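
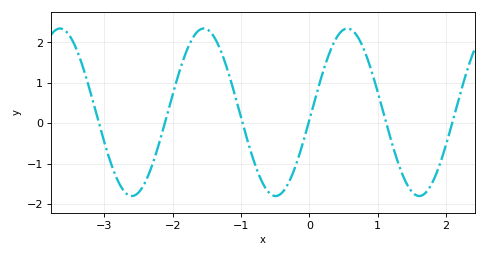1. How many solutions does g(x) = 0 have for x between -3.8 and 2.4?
6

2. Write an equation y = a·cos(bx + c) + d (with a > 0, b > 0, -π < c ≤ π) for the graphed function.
y = 2.07cos(2.99x - 1.66) + 0.27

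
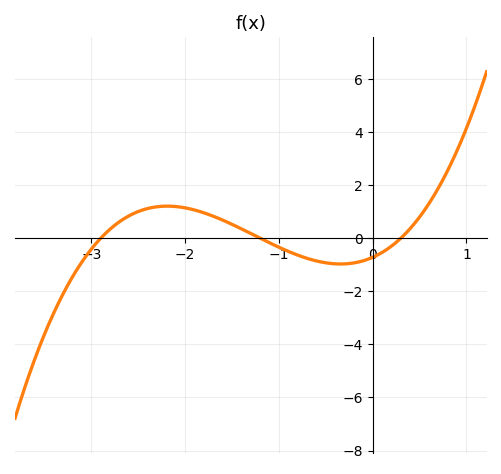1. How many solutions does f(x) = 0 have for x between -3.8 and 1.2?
3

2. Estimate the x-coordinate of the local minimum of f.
-0.3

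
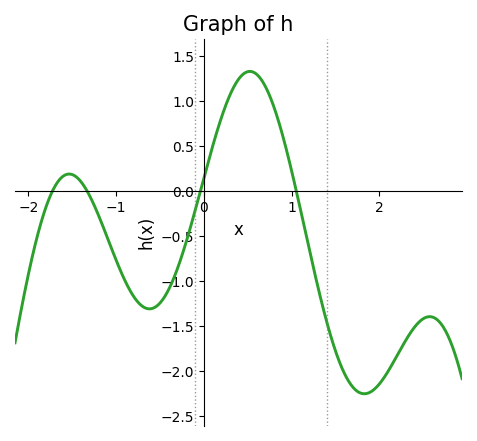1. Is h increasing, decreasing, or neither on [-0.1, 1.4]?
neither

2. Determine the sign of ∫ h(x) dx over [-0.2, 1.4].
positive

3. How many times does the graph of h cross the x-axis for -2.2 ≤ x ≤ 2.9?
4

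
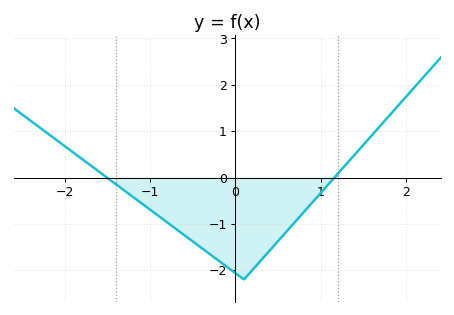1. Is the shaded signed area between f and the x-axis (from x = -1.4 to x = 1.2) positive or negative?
negative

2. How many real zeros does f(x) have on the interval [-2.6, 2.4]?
2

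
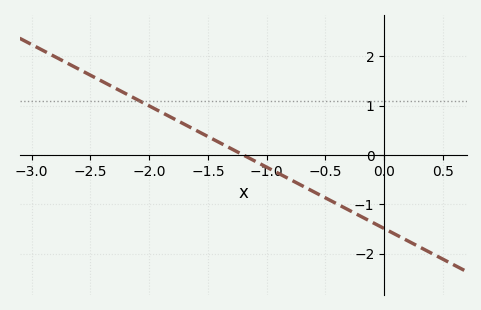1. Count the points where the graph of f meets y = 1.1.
1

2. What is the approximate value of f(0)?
-1.49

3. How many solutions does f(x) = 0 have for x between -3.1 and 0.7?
1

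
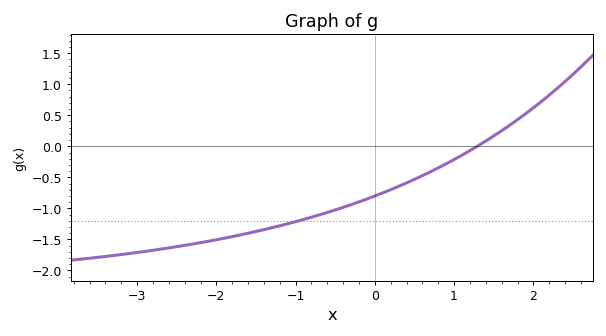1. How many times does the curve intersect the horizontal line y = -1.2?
1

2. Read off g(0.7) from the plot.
-0.411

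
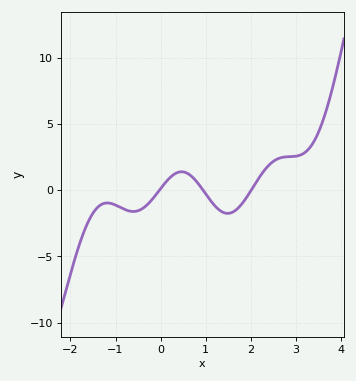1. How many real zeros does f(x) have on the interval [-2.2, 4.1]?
3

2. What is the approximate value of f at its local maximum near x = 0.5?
1.5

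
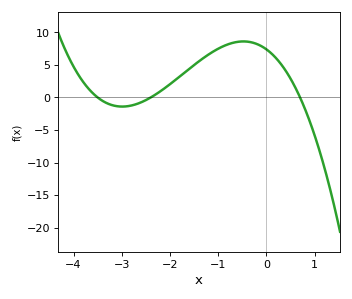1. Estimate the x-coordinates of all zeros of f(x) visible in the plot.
-3.5, -2.4, 0.7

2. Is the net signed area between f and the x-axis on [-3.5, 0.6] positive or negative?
positive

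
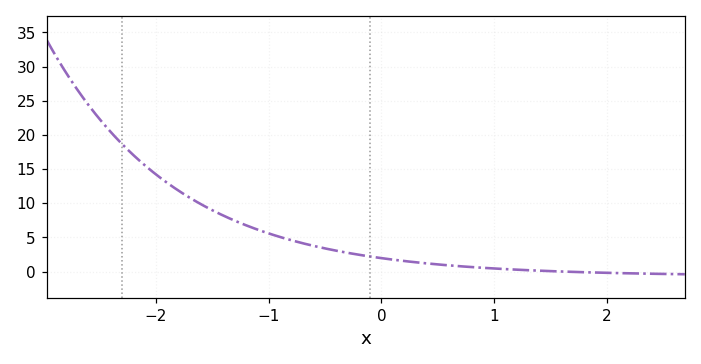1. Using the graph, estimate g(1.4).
0.122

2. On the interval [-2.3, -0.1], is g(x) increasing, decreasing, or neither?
decreasing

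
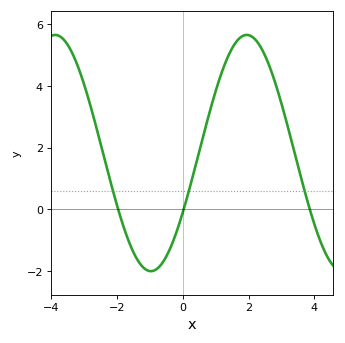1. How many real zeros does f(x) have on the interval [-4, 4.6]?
3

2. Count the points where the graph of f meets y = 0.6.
3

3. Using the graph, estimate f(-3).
4.09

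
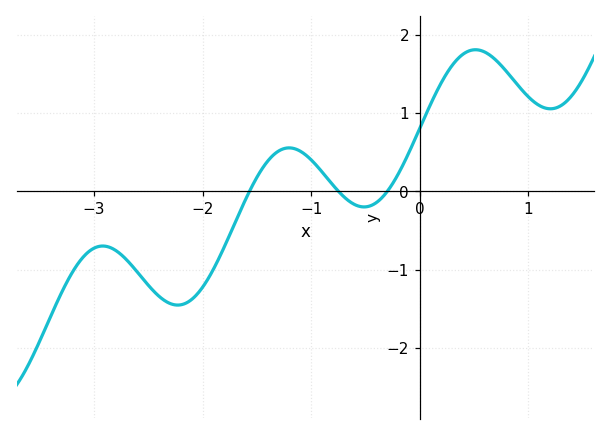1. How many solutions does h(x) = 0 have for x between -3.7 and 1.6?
3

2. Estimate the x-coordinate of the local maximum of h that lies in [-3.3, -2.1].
-2.9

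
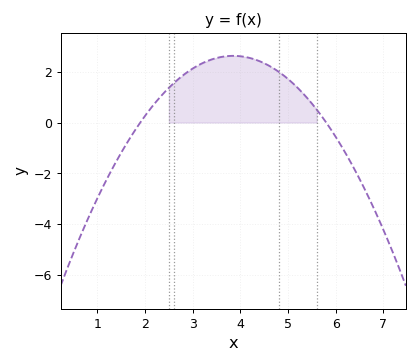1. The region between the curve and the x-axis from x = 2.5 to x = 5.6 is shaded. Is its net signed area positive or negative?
positive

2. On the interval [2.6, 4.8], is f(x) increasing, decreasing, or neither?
neither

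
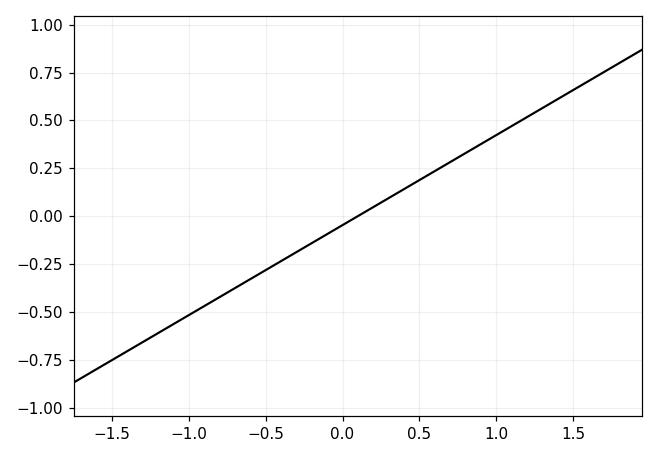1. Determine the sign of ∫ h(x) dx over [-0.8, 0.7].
negative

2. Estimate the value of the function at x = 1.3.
0.564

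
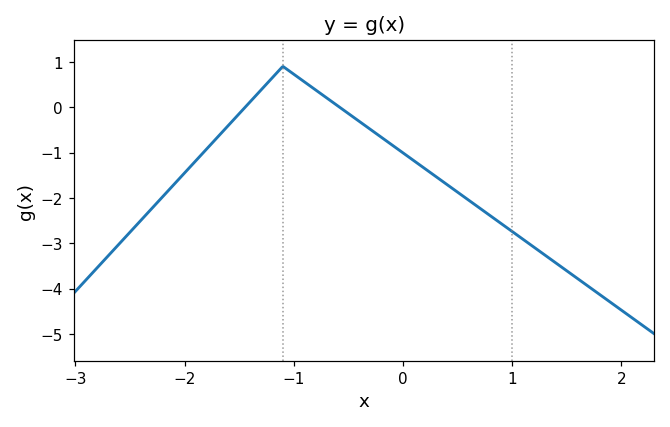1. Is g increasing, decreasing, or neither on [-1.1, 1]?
decreasing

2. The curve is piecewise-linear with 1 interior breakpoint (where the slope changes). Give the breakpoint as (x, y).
(-1.1, 0.9)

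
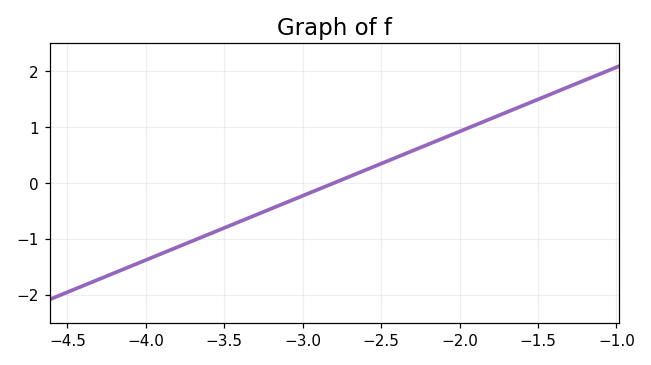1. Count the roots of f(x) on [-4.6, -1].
1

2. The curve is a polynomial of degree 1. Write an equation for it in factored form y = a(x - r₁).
y = 1.15(x + 2.8)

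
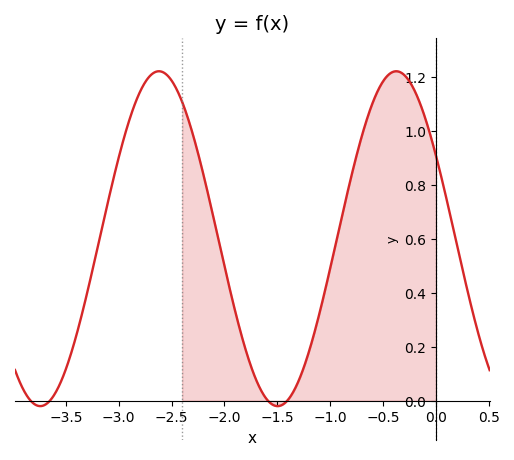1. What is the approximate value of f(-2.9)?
1.04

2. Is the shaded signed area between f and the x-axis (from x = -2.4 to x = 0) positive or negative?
positive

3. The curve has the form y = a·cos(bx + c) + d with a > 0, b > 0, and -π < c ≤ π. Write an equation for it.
y = 0.62cos(2.8x + 1.05) + 0.6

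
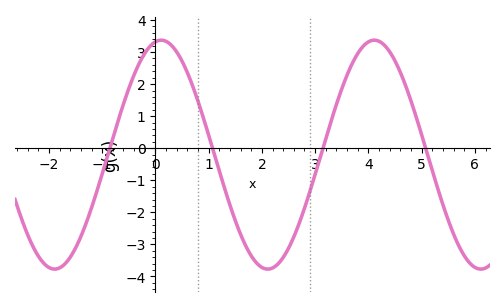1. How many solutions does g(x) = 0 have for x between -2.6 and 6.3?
4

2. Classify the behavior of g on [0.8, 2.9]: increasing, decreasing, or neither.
neither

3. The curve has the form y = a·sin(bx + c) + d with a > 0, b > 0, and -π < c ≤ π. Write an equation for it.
y = 3.57sin(1.6x + 1.4) - 0.2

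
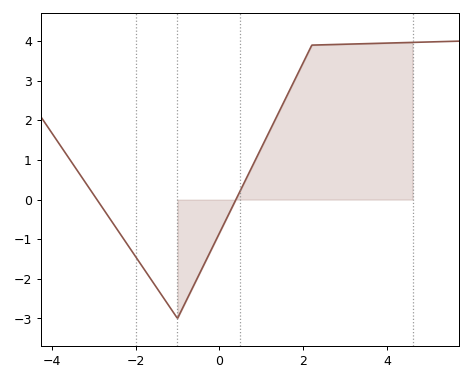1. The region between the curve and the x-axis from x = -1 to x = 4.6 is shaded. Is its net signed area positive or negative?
positive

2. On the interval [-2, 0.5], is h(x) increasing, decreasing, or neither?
neither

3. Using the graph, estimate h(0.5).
0.2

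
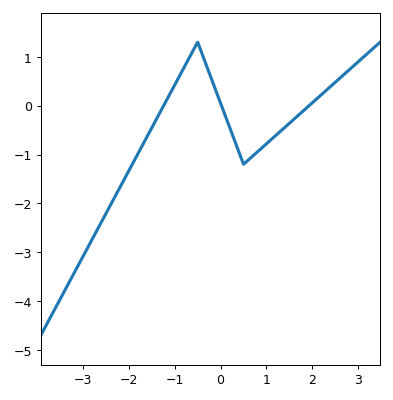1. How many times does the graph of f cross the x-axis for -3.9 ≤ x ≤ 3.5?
3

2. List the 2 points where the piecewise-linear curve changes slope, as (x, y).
(-0.5, 1.3); (0.5, -1.2)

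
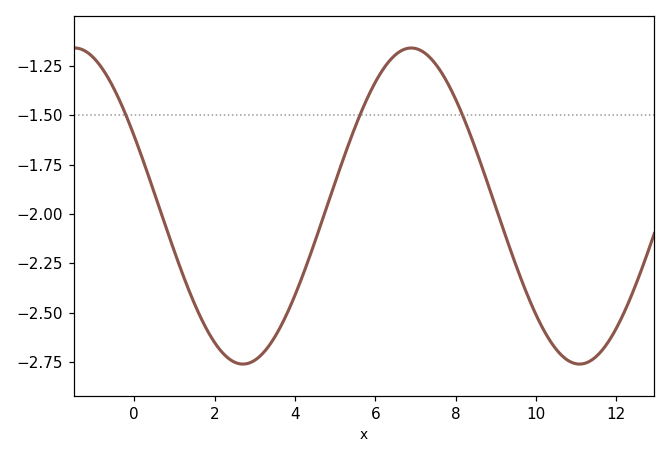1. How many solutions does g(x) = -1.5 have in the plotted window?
3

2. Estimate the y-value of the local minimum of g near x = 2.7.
-2.76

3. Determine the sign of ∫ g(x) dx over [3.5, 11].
negative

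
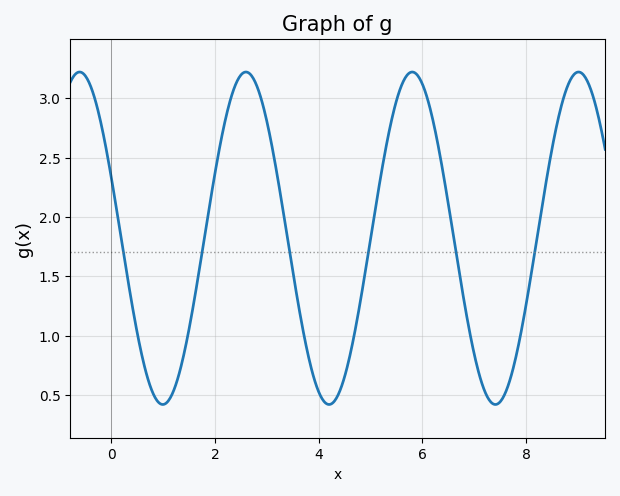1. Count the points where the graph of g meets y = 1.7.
6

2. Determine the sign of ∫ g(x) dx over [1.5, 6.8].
positive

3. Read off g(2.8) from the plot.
3.11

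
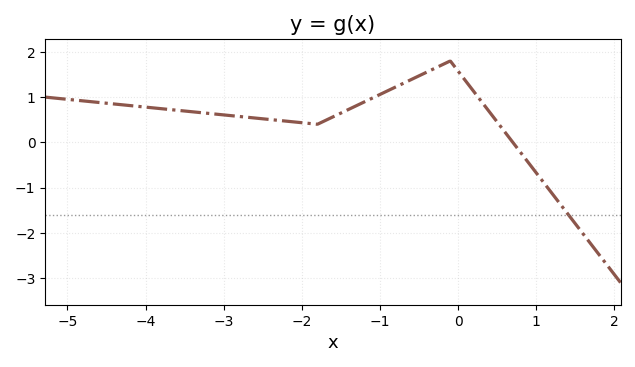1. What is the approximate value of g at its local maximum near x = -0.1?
1.8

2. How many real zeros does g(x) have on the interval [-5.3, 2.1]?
1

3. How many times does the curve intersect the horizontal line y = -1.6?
1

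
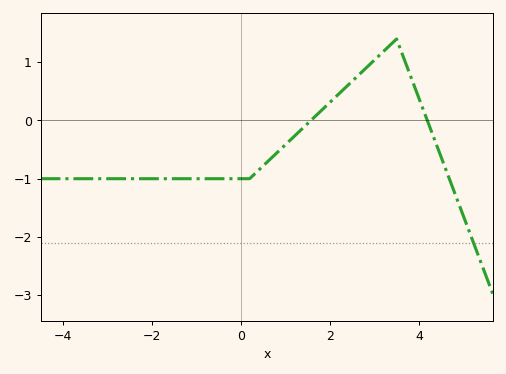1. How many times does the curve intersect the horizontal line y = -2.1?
1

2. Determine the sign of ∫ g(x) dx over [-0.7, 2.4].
negative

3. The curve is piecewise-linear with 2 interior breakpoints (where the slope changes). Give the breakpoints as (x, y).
(0.2, -1); (3.5, 1.4)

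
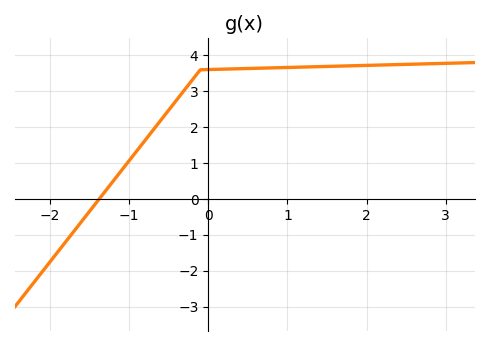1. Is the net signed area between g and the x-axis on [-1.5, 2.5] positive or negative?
positive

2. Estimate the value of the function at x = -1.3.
0.216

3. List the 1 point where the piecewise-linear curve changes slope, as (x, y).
(-0.1, 3.6)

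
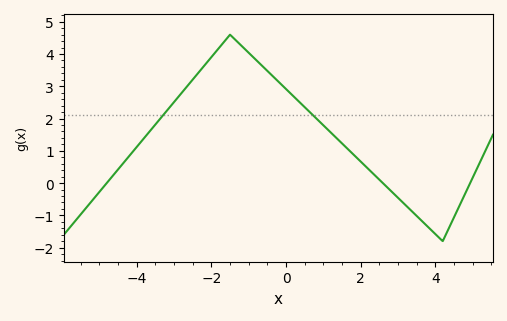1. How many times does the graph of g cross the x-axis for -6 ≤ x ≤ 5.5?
3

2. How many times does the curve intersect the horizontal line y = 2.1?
2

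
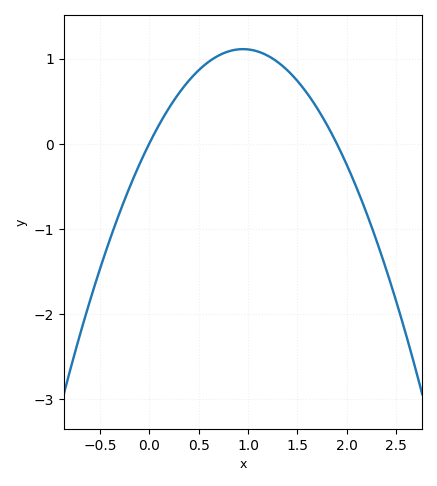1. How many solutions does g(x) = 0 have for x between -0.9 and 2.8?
2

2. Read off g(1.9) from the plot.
0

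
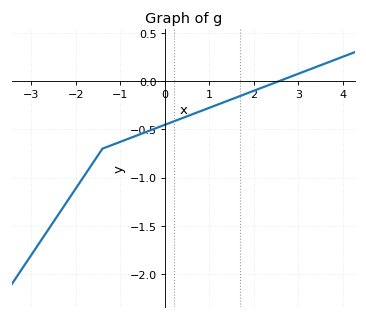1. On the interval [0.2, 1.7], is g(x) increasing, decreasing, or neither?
increasing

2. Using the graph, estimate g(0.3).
-0.4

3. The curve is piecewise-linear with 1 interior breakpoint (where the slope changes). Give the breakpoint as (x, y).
(-1.4, -0.7)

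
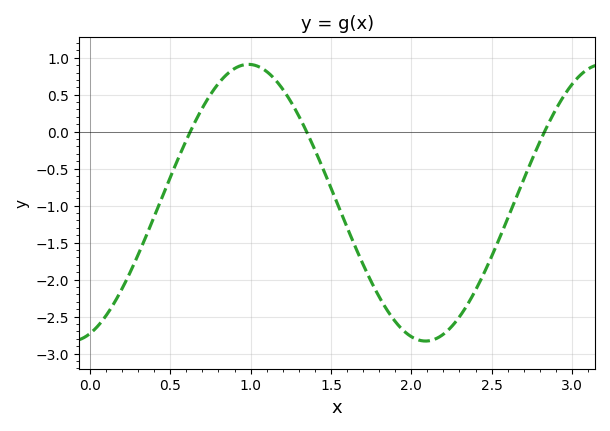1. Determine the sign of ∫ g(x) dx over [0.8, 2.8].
negative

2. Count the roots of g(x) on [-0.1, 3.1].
3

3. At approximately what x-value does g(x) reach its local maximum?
0.987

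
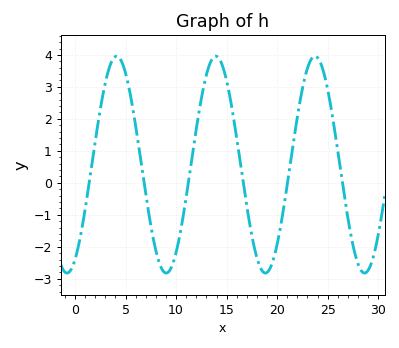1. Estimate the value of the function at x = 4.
4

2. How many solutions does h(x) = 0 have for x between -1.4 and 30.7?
6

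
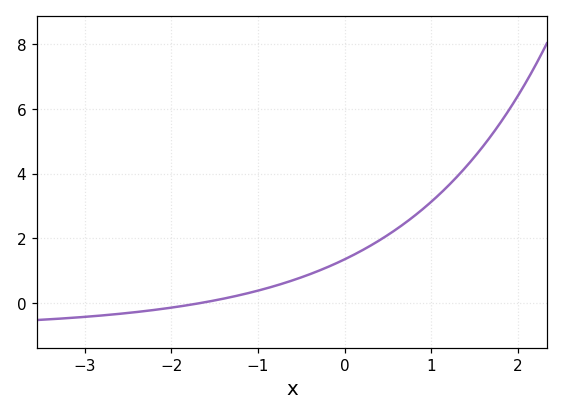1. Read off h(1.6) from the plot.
4.86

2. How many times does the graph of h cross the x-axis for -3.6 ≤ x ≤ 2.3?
1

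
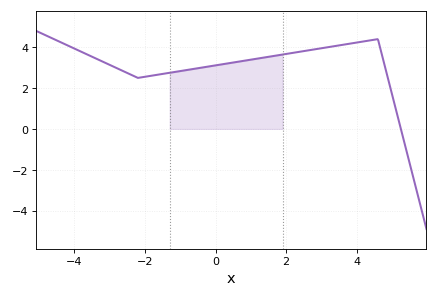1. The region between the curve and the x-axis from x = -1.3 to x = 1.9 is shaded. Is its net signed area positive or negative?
positive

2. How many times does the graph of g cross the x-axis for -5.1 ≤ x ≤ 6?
1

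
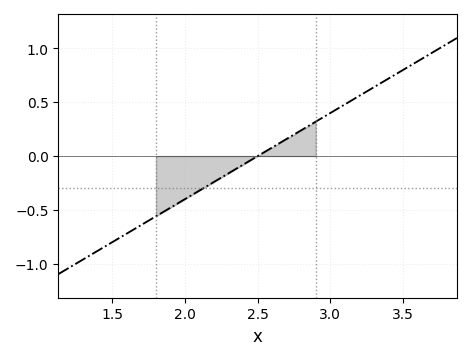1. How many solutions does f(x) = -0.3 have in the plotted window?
1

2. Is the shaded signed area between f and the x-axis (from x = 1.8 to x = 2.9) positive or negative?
negative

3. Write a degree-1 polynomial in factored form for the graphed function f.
y = 0.8(x - 2.5)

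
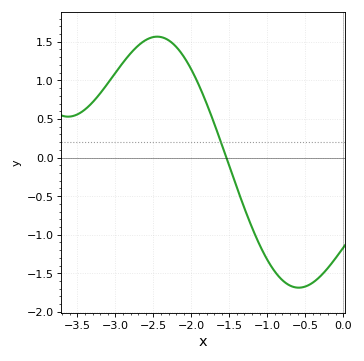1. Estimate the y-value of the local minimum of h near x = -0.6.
-1.7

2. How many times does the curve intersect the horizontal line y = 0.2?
1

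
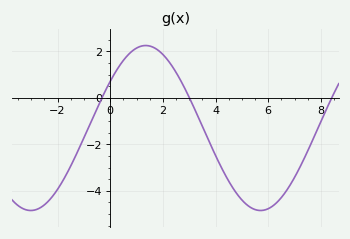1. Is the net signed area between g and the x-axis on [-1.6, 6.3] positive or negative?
negative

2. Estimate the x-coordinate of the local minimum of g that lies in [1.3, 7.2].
5.8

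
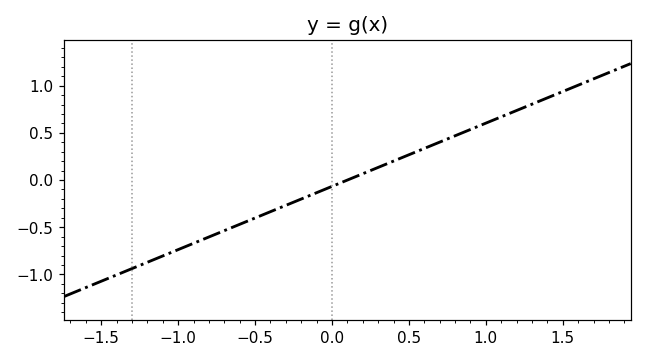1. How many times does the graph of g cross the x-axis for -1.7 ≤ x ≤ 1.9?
1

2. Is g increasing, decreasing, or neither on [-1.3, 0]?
increasing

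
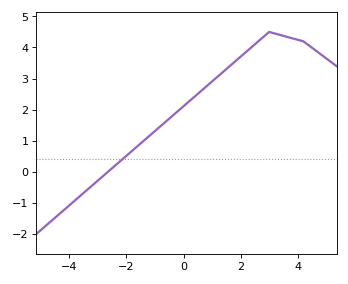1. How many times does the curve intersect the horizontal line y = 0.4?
1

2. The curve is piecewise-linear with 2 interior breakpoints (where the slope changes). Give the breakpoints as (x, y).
(3, 4.5); (4.2, 4.2)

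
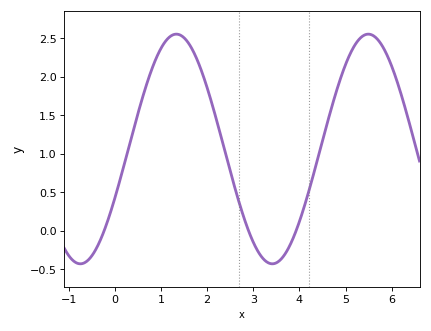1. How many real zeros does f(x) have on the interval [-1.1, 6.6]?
3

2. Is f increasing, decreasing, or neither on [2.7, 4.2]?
neither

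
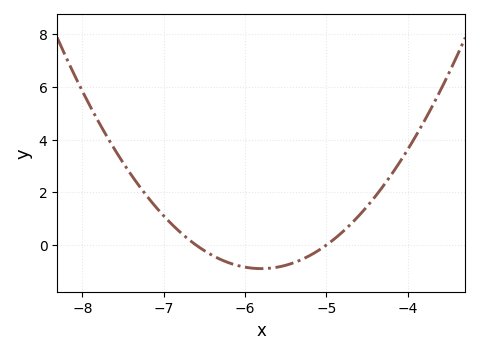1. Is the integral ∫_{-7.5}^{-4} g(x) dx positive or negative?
positive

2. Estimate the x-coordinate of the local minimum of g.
-5.8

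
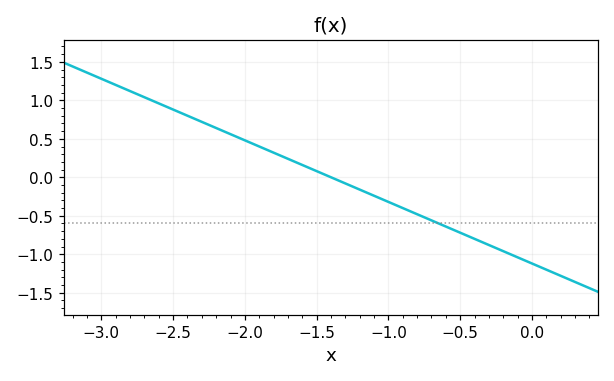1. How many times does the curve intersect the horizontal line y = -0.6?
1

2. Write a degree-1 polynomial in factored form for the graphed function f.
y = -0.8(x + 1.4)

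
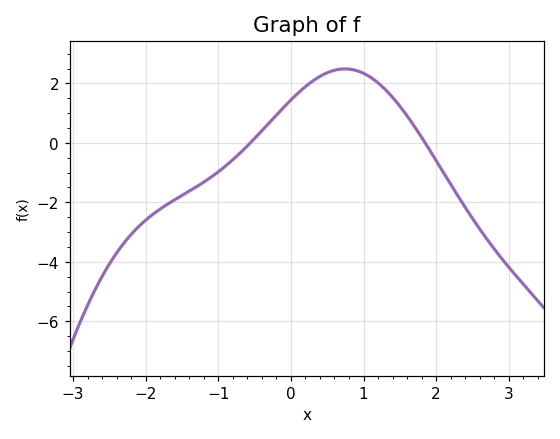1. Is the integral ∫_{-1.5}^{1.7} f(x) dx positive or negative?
positive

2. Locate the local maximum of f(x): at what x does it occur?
0.746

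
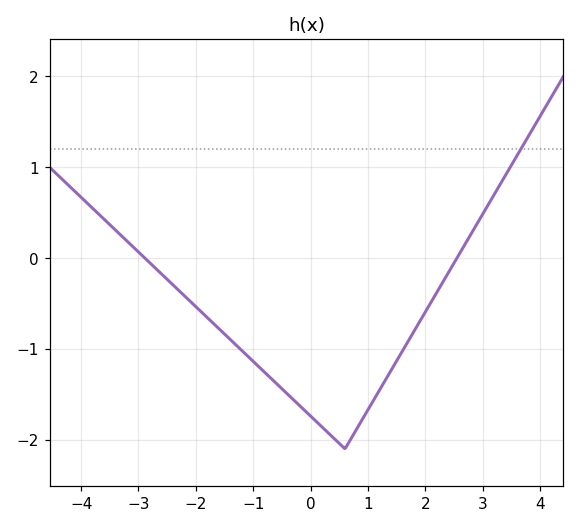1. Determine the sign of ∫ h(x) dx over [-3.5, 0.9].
negative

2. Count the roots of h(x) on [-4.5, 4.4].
2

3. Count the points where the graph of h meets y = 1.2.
1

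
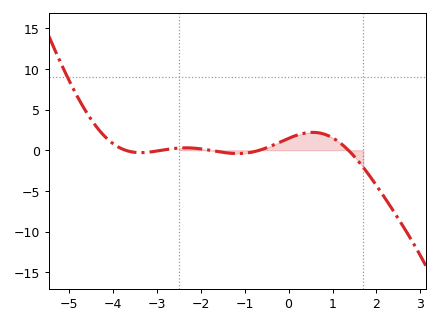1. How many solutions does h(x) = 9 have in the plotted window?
1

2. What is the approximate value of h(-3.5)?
-0.5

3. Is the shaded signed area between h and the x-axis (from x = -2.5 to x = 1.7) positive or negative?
positive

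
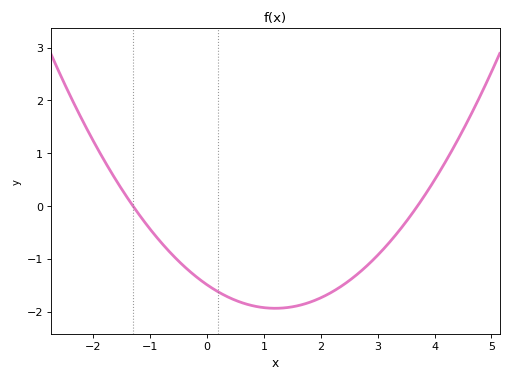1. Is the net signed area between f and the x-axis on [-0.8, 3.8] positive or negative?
negative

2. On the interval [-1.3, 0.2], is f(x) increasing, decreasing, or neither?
decreasing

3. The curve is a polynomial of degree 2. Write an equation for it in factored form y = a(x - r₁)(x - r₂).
y = 0.31(x + 1.3)(x - 3.7)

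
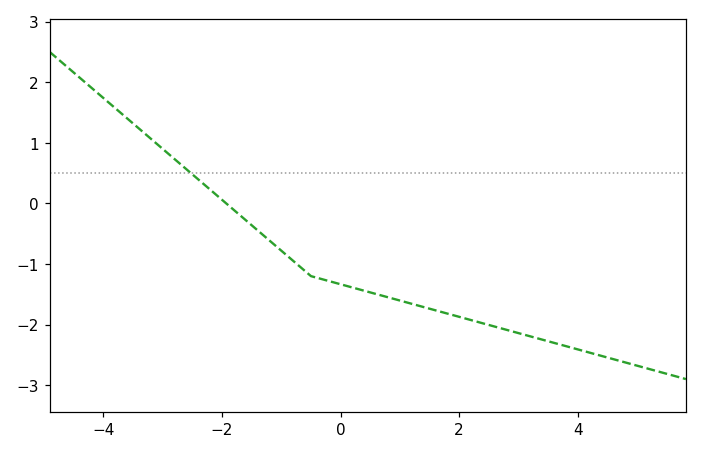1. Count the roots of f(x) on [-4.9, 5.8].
1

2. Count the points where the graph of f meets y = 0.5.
1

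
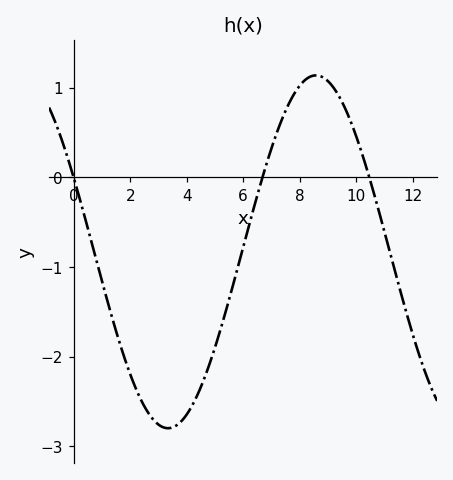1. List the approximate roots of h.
-0.006, 6.68, 10.5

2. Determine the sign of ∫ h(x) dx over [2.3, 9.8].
negative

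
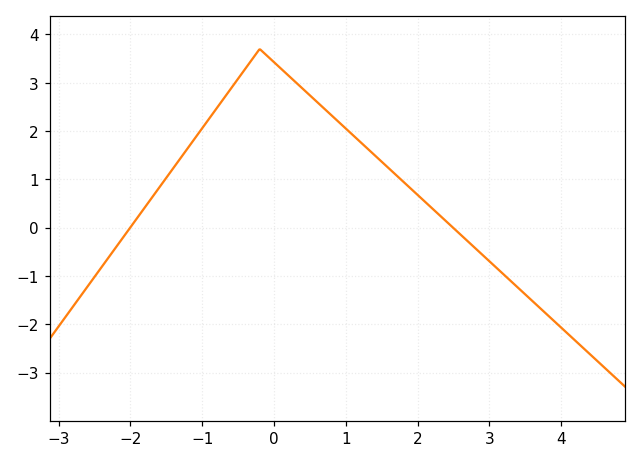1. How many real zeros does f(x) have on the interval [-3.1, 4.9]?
2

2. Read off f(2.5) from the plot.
0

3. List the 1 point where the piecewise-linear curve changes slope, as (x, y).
(-0.2, 3.7)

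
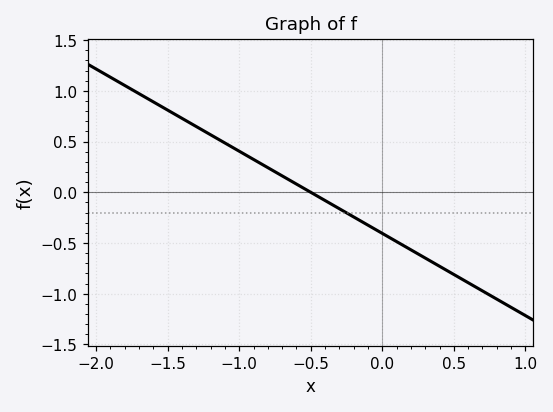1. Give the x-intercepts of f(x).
-0.5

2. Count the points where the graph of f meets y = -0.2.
1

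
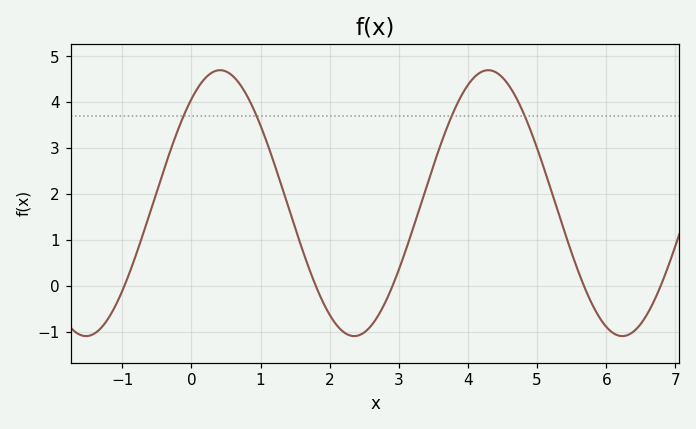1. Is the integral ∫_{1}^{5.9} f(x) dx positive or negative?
positive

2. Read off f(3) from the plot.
0.4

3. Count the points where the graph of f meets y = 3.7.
4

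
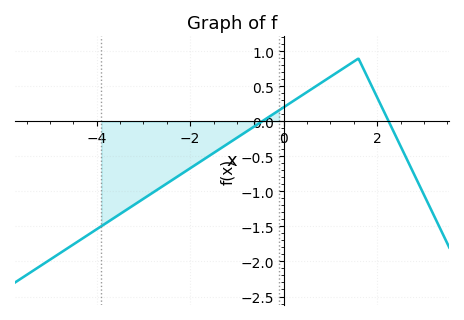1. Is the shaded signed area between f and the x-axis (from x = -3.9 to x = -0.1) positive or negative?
negative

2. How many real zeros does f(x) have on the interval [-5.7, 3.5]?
2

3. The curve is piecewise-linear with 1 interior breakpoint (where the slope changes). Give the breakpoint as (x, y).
(1.6, 0.9)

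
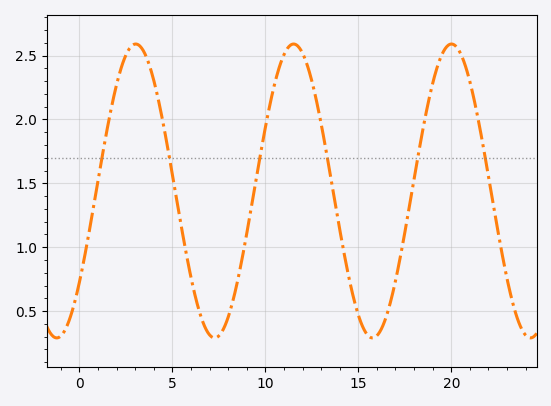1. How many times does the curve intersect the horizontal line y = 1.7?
6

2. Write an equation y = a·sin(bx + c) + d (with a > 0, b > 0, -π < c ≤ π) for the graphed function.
y = 1.15sin(0.74x - 0.67) + 1.44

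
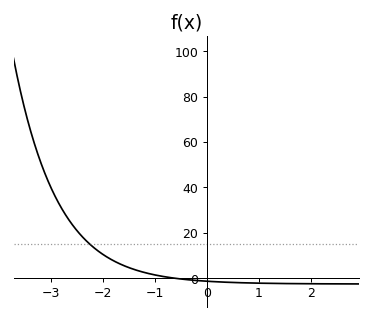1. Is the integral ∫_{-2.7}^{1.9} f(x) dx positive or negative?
positive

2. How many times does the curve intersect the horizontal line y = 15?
1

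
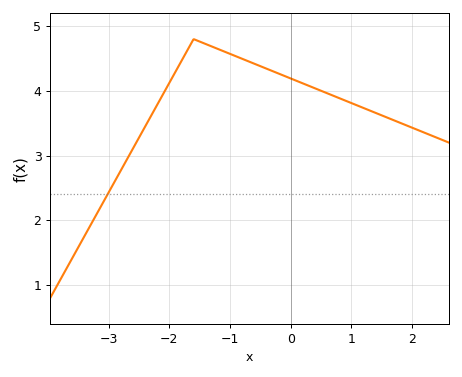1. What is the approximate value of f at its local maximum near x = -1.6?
4.8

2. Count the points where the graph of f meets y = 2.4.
1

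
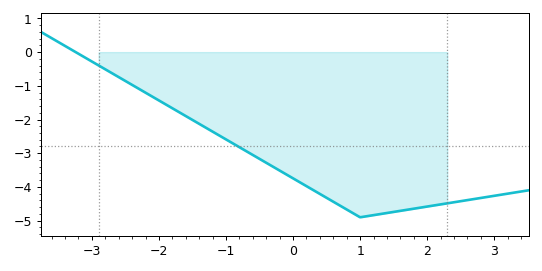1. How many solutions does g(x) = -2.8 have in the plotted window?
1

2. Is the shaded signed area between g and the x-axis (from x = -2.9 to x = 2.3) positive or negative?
negative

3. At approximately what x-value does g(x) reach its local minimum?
1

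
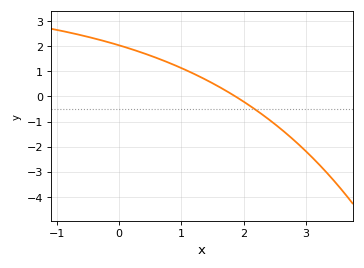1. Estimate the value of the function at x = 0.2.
1.89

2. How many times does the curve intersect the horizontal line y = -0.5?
1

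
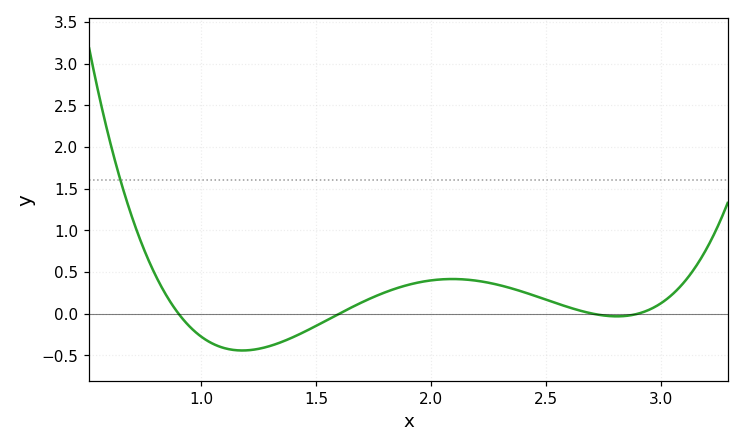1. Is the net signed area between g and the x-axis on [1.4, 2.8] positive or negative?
positive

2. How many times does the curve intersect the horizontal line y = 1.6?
1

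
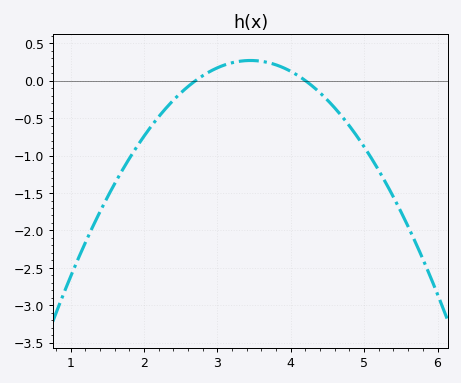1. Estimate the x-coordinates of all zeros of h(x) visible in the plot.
2.7, 4.2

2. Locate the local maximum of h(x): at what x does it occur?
3.5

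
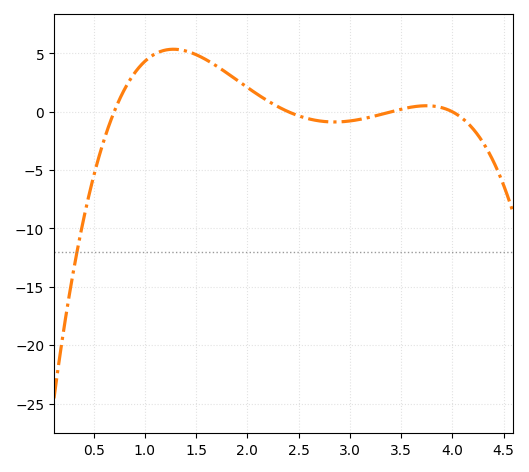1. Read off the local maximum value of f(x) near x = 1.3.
5.5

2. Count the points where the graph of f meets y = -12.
1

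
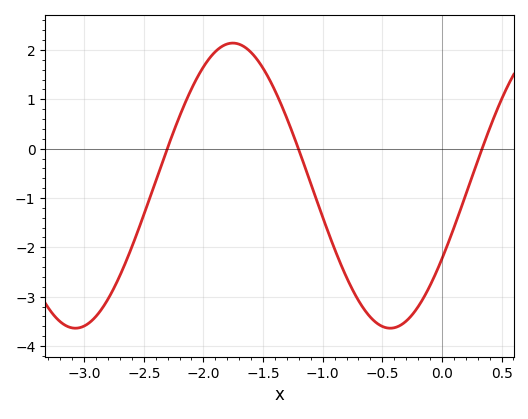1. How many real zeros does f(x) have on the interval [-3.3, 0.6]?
3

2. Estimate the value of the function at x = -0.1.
-2.8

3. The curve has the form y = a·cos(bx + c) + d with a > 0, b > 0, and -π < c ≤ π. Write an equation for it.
y = 2.89cos(2.4x - 2.1) - 0.75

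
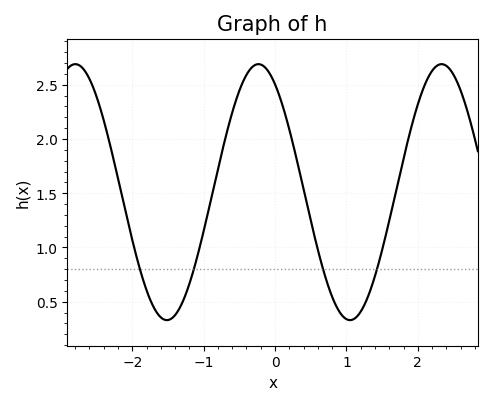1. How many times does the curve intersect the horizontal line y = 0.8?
4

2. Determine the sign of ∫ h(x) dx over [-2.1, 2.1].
positive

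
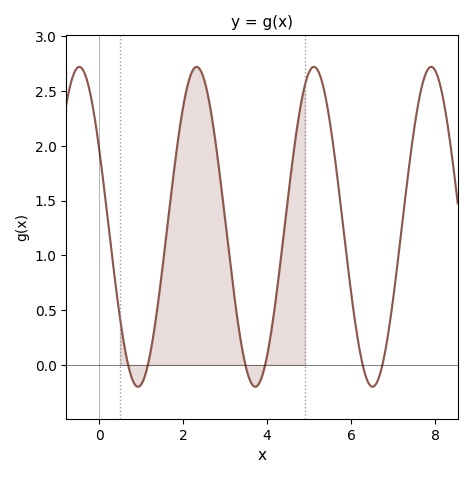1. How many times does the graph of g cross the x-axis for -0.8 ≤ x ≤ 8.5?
6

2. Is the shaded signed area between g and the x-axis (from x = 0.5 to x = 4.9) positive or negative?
positive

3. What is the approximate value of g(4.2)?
0.6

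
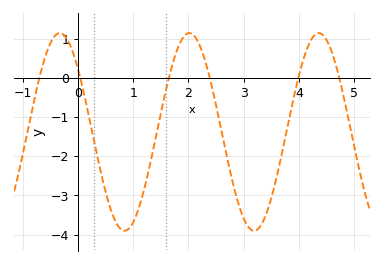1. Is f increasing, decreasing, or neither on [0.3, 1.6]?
neither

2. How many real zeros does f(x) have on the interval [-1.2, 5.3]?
6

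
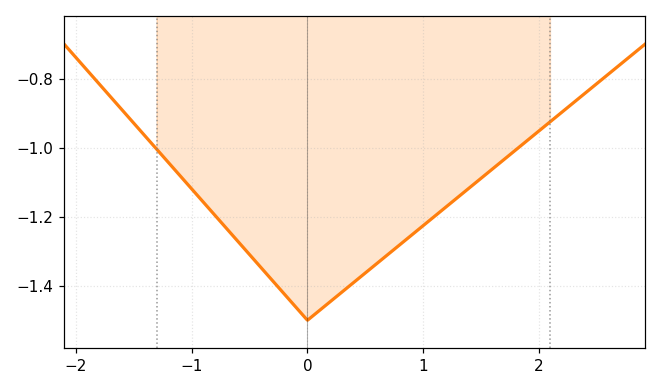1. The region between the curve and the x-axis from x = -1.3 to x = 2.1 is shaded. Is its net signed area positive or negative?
negative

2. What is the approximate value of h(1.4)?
-1.12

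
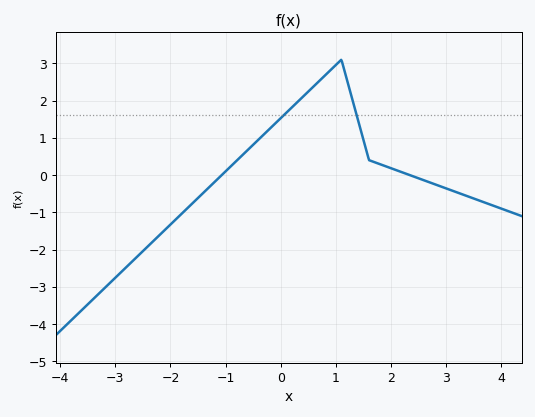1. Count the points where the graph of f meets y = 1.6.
2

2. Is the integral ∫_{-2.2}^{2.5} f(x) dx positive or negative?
positive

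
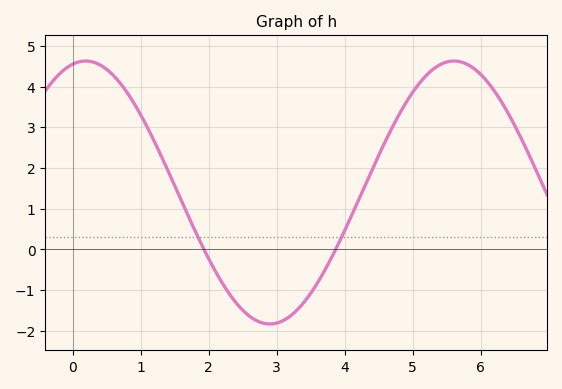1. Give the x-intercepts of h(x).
1.93, 3.87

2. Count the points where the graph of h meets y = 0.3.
2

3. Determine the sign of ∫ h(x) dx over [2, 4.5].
negative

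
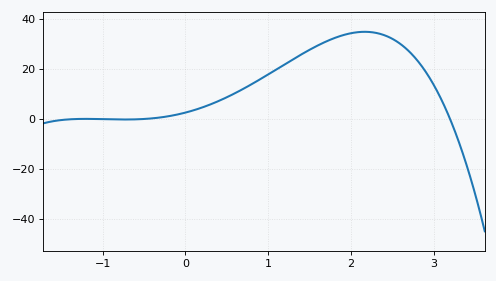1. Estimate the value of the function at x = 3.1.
7.45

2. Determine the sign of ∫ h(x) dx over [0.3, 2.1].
positive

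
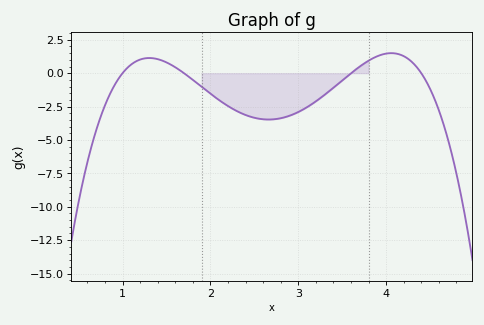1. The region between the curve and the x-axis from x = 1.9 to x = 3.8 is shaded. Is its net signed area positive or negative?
negative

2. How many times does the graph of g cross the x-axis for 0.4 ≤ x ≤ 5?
4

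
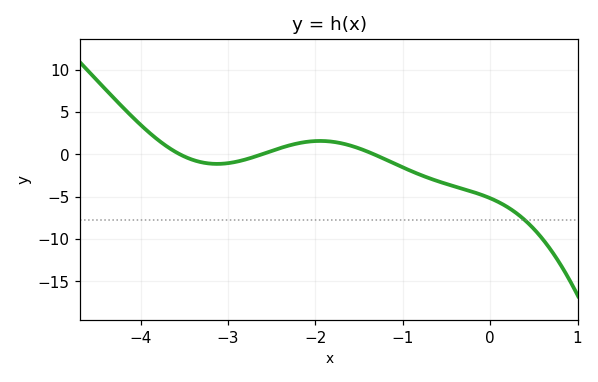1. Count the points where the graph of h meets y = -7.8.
1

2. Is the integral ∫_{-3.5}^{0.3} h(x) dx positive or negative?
negative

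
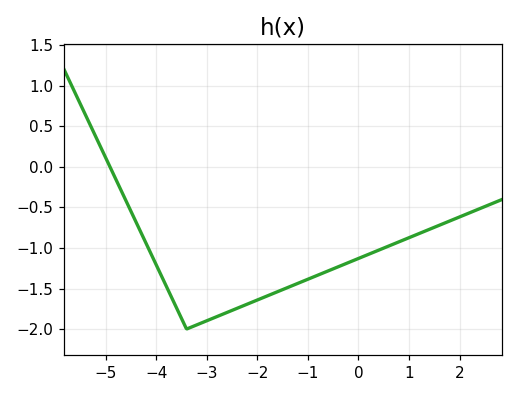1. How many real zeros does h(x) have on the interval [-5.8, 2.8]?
1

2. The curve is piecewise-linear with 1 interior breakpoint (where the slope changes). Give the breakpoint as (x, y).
(-3.4, -2)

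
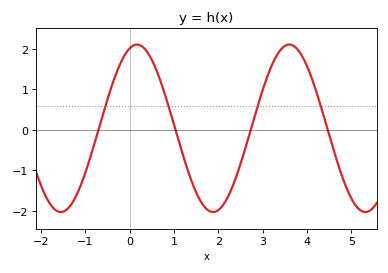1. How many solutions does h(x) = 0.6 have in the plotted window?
4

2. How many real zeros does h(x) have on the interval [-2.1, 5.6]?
4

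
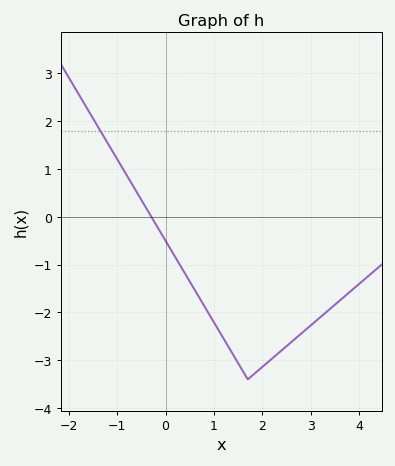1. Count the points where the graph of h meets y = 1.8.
1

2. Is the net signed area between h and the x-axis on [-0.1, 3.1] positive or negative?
negative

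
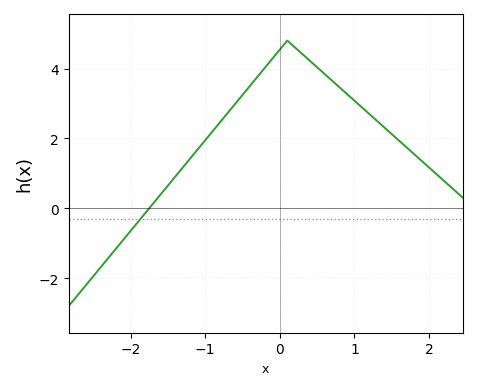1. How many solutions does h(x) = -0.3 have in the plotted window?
1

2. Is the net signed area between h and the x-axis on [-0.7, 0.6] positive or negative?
positive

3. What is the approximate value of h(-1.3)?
1.17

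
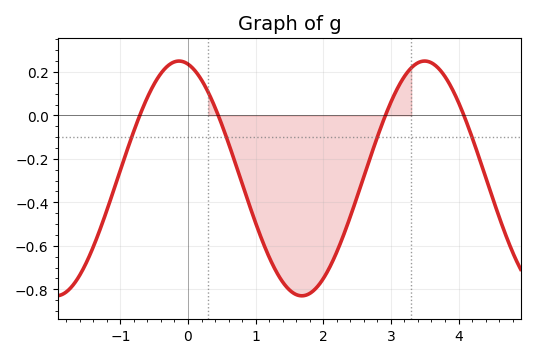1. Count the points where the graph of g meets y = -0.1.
4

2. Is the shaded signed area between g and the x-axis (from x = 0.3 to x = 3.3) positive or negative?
negative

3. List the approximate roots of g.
-0.713, 0.448, 2.92, 4.08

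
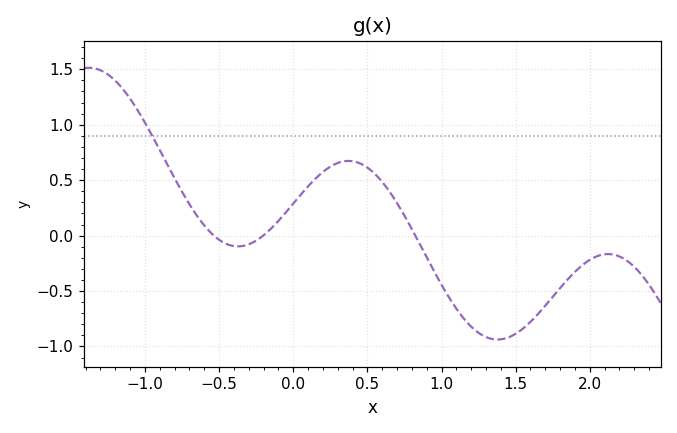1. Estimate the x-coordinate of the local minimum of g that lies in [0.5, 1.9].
1.38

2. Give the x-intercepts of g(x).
-0.535, -0.202, 0.823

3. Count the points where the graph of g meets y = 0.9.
1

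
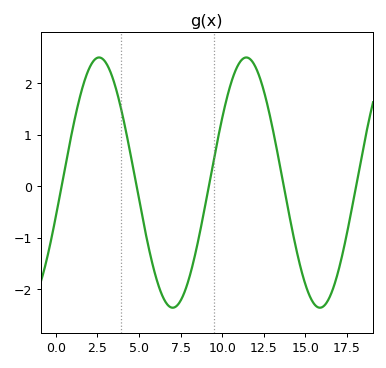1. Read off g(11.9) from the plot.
2.4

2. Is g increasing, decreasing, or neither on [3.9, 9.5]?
neither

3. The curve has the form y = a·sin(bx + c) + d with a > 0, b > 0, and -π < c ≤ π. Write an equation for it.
y = 2.43sin(0.71x - 0.27) + 0.07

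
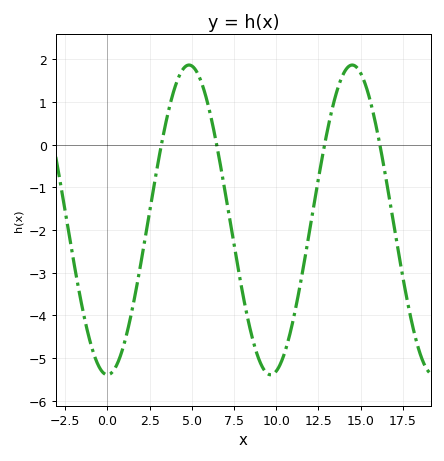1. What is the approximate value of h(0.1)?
-5.4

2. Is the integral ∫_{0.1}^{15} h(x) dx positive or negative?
negative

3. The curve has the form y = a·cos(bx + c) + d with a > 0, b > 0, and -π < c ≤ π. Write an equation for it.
y = 3.63cos(0.65x - 3.1) - 1.76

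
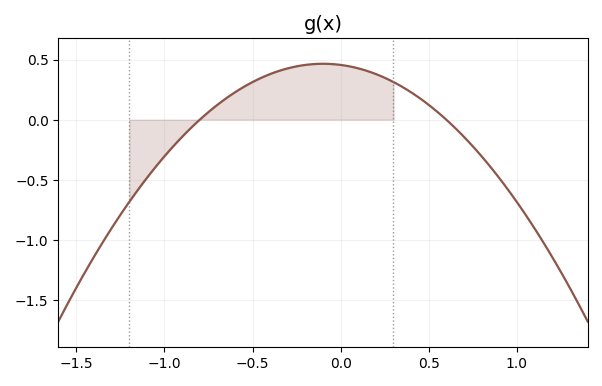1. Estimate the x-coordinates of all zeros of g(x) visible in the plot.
-0.8, 0.6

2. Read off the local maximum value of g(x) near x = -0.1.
0.465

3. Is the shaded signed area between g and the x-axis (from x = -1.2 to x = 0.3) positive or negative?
positive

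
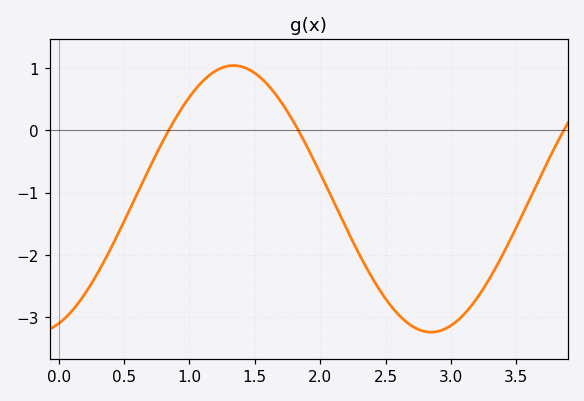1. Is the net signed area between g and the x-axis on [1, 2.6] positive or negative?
negative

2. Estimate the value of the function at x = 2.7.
-3.14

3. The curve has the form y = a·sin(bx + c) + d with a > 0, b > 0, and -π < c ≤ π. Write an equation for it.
y = 2.14sin(2.08x - 1.21) - 1.1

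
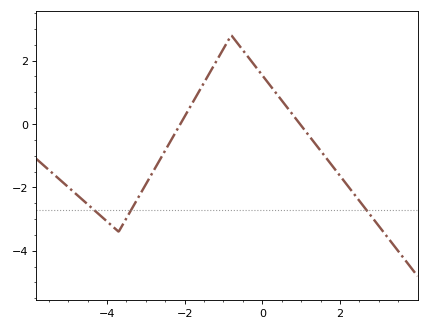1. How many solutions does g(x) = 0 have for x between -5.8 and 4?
2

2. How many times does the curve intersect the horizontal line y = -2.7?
3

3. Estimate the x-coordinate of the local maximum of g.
-0.8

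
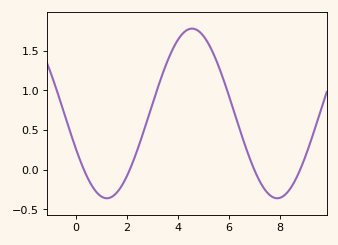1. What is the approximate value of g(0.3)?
0.011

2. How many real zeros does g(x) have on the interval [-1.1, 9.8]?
4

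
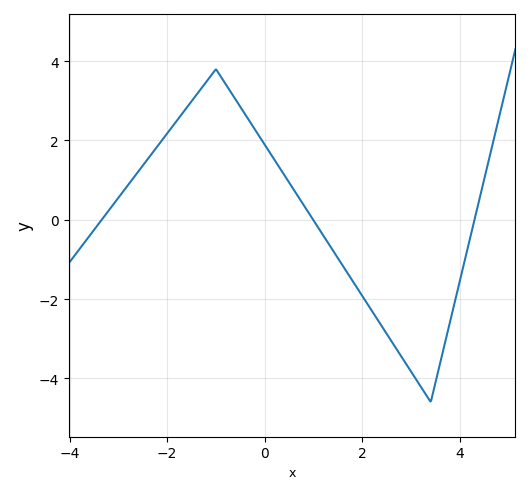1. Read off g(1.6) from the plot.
-1.2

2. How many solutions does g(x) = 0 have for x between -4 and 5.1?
3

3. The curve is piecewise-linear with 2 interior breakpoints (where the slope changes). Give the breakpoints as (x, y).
(-1, 3.8); (3.4, -4.6)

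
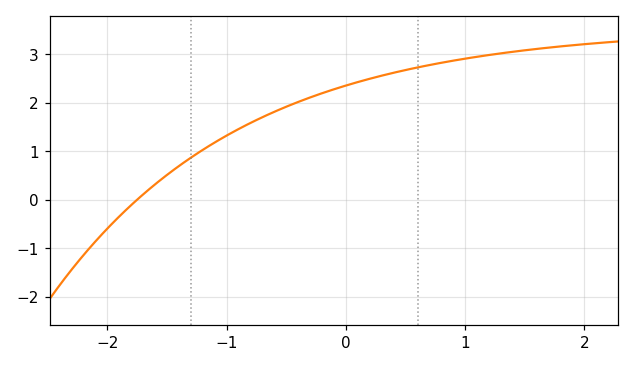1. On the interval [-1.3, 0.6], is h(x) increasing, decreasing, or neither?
increasing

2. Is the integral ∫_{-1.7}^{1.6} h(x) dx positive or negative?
positive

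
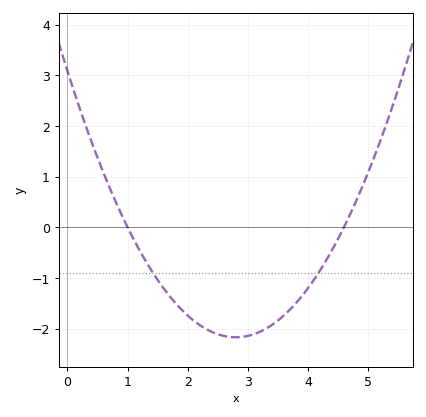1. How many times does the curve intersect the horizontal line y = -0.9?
2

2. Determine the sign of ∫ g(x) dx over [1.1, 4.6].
negative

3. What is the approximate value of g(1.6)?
-1.21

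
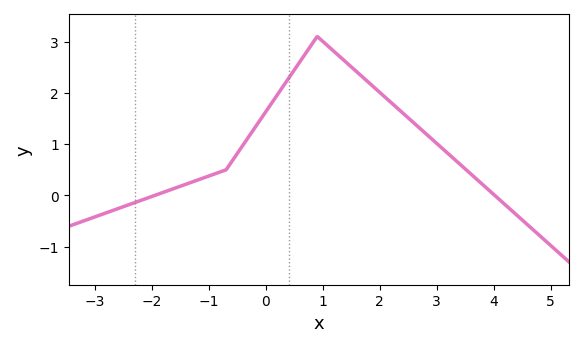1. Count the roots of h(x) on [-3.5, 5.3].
2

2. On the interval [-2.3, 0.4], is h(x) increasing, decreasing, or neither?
increasing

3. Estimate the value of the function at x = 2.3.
1.71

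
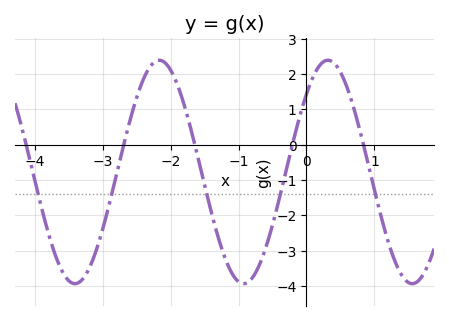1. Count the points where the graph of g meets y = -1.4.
5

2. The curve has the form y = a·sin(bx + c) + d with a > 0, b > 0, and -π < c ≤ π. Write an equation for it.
y = 3.16sin(2.53x + 0.772) - 0.77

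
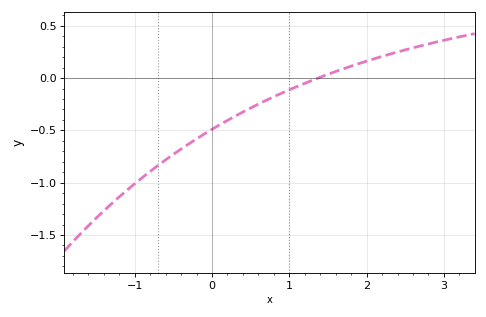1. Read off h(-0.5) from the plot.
-0.729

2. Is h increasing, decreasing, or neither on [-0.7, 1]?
increasing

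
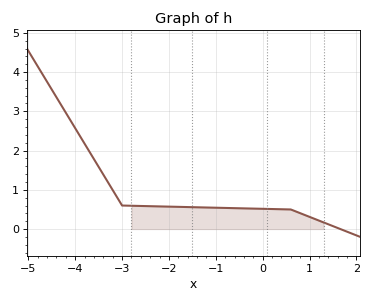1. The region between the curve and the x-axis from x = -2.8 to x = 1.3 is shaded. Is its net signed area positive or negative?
positive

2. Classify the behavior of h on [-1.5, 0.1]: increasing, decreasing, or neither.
decreasing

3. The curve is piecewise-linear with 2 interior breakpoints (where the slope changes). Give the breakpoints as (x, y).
(-3, 0.6); (0.6, 0.5)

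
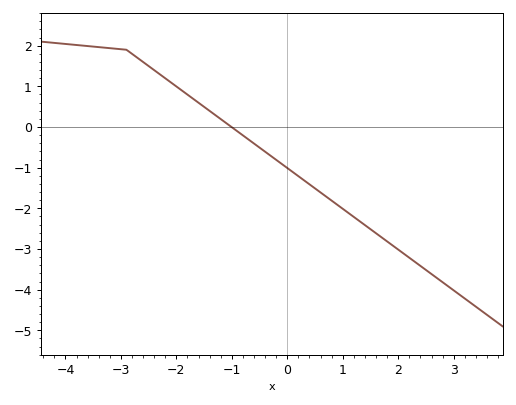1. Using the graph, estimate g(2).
-3.01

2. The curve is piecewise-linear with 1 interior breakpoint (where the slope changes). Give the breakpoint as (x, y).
(-2.9, 1.9)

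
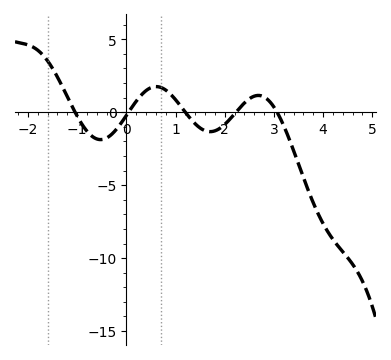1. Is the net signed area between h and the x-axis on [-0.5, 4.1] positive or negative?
negative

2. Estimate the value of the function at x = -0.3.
-1.52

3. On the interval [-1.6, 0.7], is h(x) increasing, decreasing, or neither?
neither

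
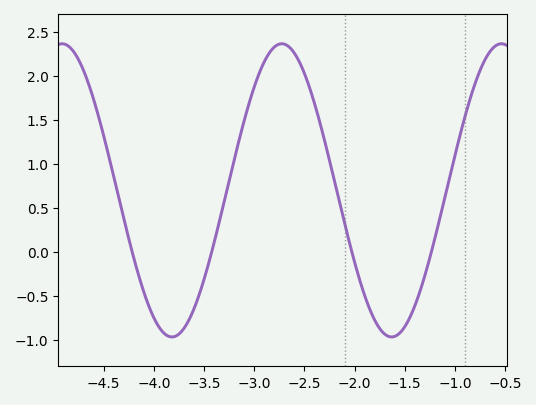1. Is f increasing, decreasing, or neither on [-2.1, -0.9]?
neither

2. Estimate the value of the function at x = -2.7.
2.37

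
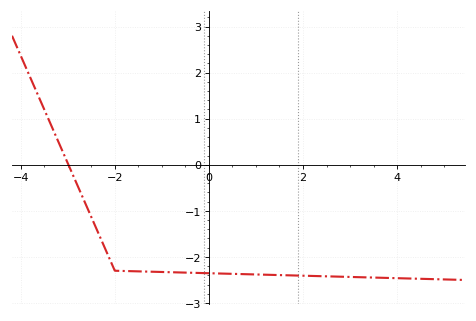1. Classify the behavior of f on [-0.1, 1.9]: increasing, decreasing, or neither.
decreasing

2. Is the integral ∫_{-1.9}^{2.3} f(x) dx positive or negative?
negative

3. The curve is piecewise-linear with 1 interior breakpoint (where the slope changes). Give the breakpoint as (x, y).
(-2, -2.3)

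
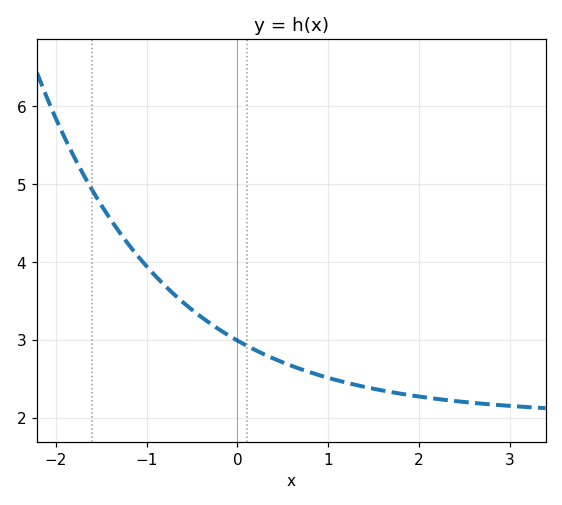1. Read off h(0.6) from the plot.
2.7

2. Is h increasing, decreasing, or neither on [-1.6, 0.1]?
decreasing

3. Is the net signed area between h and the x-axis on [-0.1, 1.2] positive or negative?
positive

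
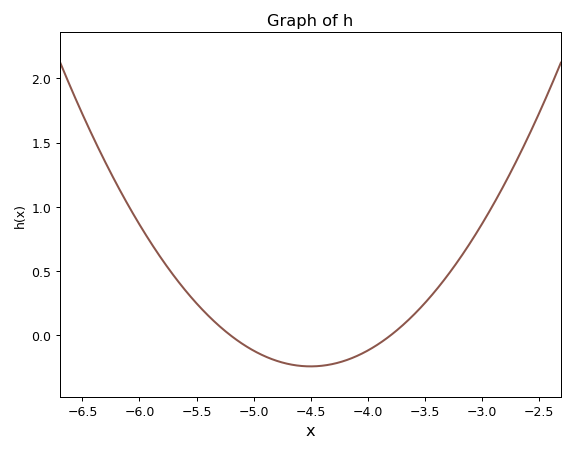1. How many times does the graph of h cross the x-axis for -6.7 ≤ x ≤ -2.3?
2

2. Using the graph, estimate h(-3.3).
0.465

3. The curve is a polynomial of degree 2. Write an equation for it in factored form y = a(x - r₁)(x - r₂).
y = 0.49(x + 5.2)(x + 3.8)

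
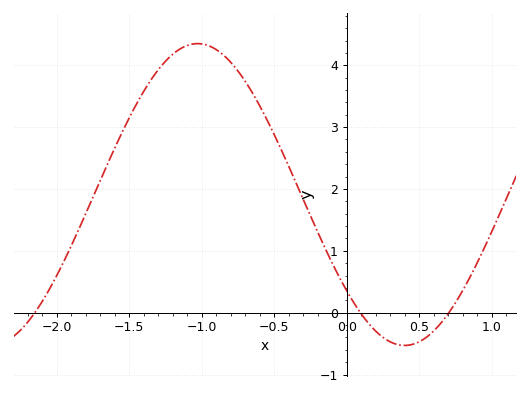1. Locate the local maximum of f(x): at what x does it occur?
-1.03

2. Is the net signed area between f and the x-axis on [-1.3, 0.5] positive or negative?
positive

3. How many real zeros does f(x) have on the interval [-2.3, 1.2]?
3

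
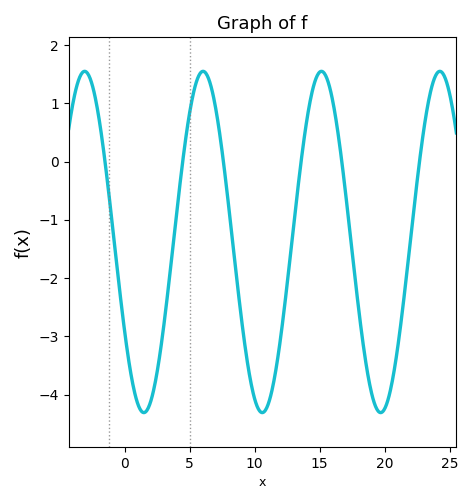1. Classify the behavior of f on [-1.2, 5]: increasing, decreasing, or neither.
neither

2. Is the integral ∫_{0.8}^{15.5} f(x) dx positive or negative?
negative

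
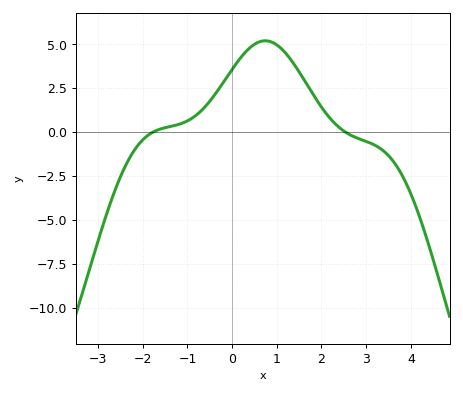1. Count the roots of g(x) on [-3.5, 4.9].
2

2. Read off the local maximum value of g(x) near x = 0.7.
5.2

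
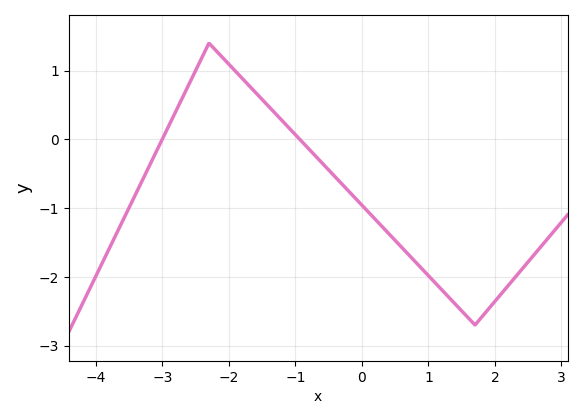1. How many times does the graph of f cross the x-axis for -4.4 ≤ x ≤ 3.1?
2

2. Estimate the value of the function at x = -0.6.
-0.342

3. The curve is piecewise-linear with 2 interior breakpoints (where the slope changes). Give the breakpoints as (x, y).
(-2.3, 1.4); (1.7, -2.7)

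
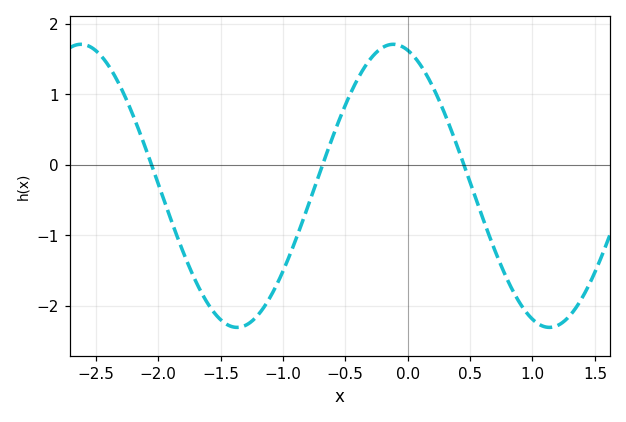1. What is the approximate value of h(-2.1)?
0.232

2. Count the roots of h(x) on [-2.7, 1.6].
3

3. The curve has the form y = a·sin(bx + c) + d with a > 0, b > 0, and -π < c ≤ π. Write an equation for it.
y = 2.01sin(2.51x + 1.86) - 0.3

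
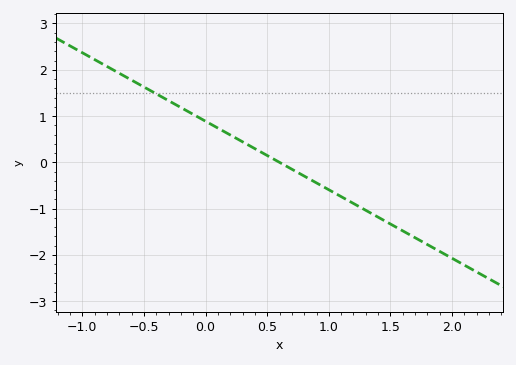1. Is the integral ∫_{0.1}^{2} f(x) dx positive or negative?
negative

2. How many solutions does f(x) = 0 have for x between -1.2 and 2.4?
1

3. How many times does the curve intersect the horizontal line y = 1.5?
1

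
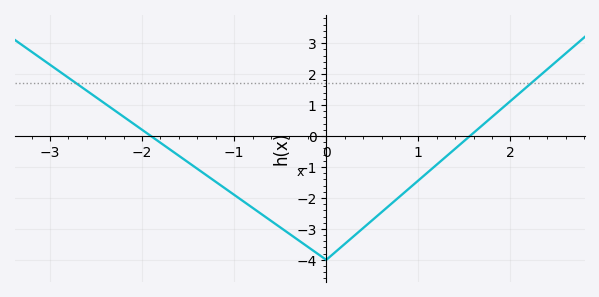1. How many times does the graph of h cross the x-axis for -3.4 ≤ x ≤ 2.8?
2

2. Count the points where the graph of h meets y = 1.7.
2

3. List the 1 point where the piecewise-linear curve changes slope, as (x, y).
(0, -4)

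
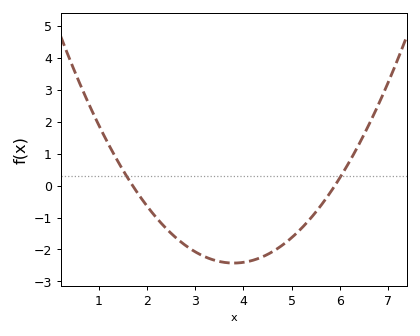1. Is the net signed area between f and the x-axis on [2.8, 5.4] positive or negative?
negative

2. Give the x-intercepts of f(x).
1.7, 5.9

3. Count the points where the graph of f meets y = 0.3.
2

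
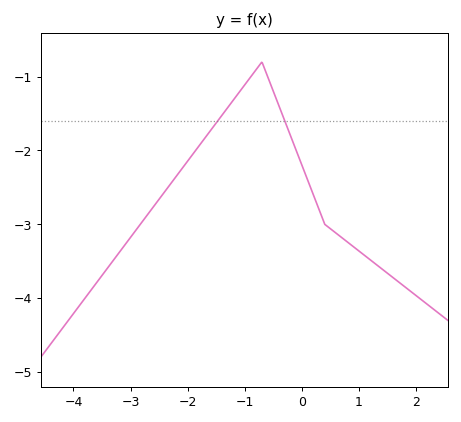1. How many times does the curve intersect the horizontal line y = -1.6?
2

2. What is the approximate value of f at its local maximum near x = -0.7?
-0.802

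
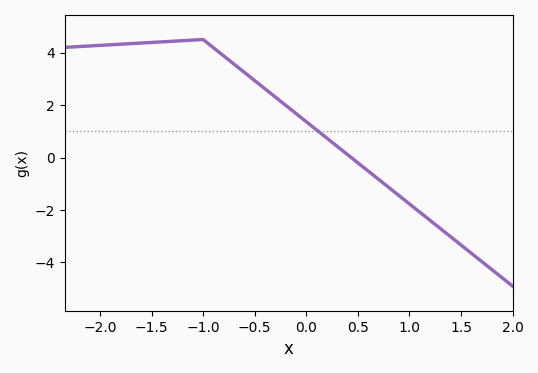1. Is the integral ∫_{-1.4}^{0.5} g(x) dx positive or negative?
positive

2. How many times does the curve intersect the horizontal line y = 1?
1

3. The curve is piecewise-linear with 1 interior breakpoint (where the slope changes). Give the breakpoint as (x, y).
(-1, 4.5)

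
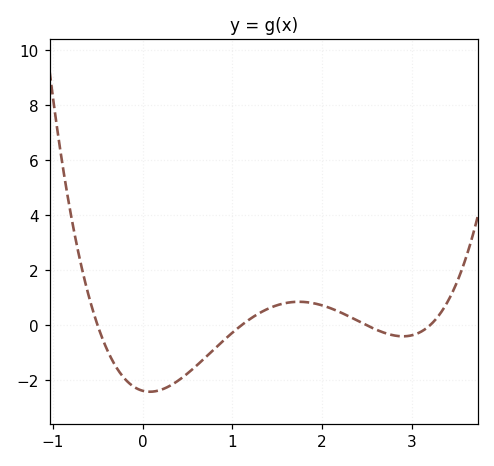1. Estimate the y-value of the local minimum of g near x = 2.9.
-0.4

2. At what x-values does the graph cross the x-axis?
-0.5, 1.1, 2.5, 3.2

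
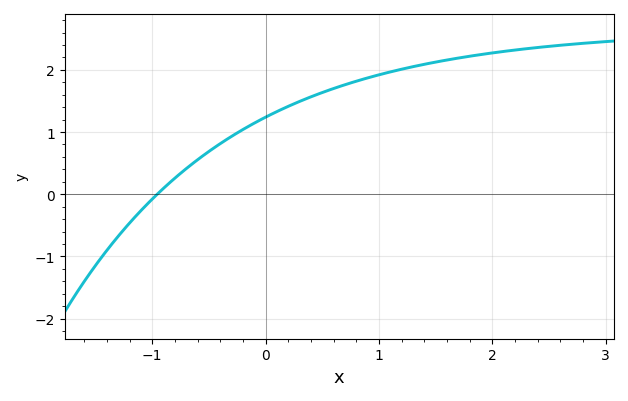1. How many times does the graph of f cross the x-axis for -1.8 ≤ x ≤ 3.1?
1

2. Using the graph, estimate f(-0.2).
1.04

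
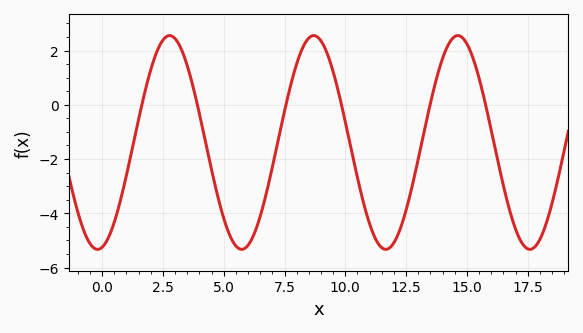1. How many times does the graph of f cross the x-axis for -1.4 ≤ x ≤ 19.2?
6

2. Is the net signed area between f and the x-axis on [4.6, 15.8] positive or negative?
negative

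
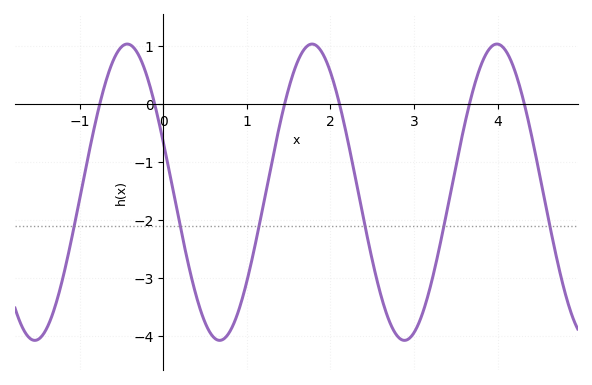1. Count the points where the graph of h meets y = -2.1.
6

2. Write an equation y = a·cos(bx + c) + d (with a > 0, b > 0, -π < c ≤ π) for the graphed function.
y = 2.56cos(2.8x + 1.2) - 1.52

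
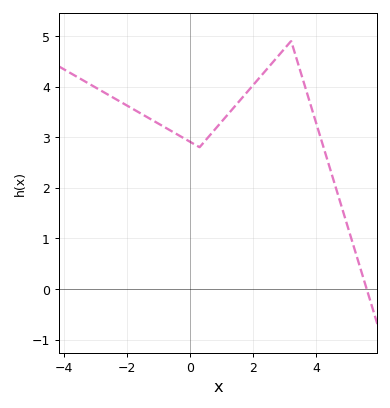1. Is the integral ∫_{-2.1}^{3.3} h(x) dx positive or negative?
positive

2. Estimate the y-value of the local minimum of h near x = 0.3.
2.8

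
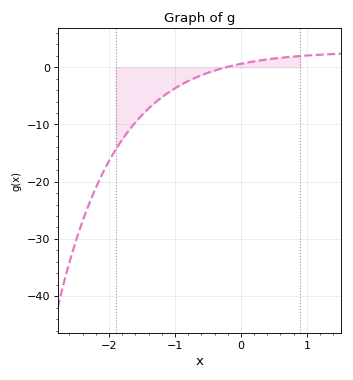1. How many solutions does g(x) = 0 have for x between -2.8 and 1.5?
1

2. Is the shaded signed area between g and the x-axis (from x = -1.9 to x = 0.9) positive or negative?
negative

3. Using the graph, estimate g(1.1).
2.12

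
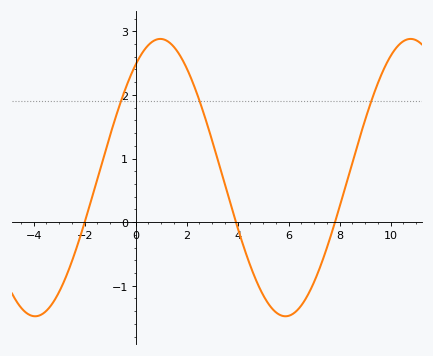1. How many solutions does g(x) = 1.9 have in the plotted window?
3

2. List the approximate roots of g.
-2, 3.93, 7.82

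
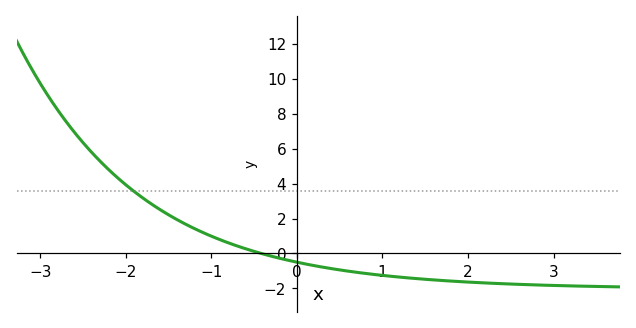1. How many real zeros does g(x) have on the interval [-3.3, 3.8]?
1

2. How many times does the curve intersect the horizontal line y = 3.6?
1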